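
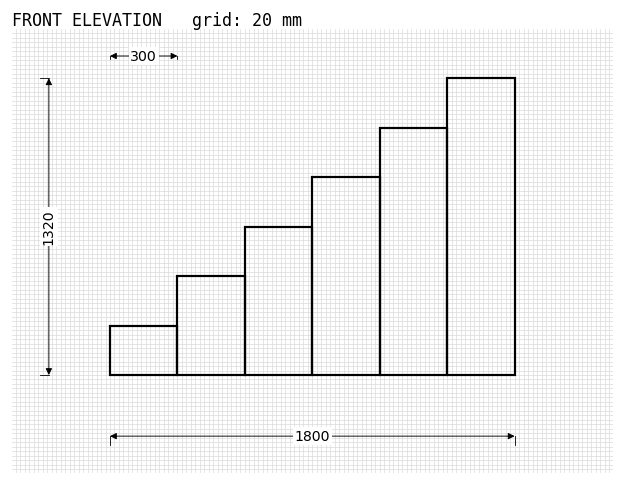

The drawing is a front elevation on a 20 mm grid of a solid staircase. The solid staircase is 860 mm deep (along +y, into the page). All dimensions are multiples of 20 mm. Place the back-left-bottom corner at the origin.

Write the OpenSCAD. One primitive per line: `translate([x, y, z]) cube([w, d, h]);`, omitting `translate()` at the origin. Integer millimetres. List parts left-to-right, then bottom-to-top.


cube([300, 860, 220]);
translate([300, 0, 0]) cube([300, 860, 440]);
translate([600, 0, 0]) cube([300, 860, 660]);
translate([900, 0, 0]) cube([300, 860, 880]);
translate([1200, 0, 0]) cube([300, 860, 1100]);
translate([1500, 0, 0]) cube([300, 860, 1320]);


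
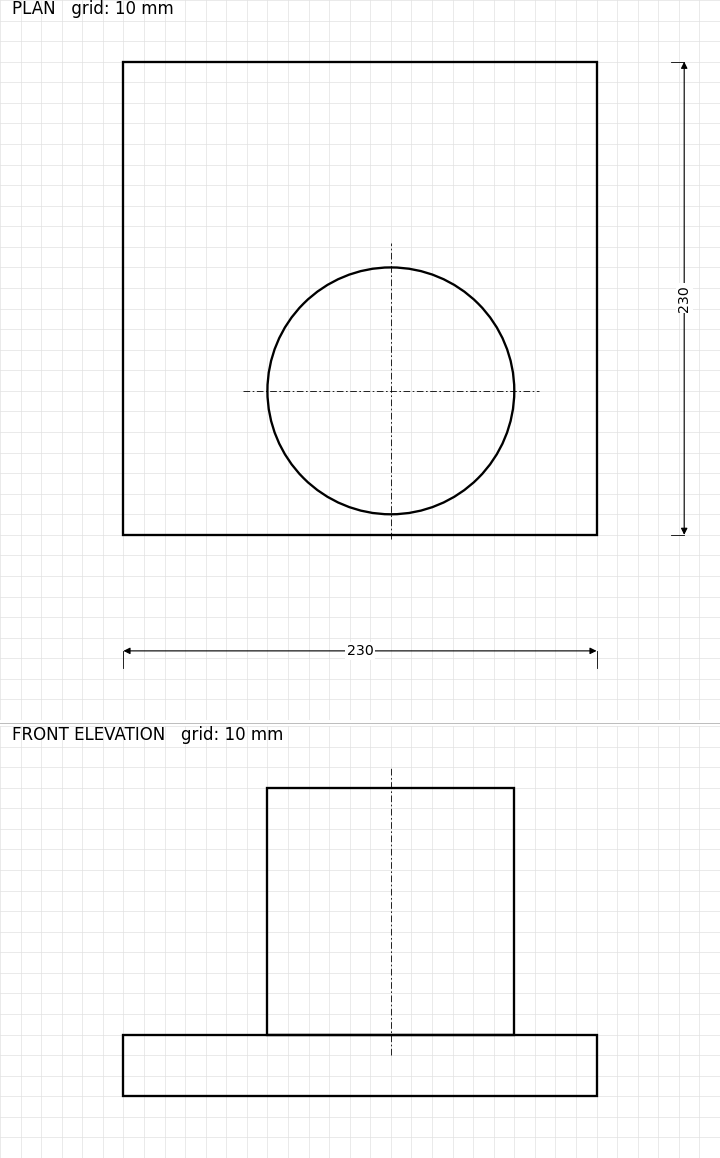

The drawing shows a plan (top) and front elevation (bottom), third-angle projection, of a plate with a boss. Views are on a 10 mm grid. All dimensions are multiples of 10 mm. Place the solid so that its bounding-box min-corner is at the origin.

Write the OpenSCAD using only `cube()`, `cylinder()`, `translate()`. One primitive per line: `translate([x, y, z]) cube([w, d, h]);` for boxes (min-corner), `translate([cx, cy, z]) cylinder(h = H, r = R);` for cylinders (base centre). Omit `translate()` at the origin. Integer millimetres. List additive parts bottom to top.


cube([230, 230, 30]);
translate([130, 70, 30]) cylinder(h = 120, r = 60);


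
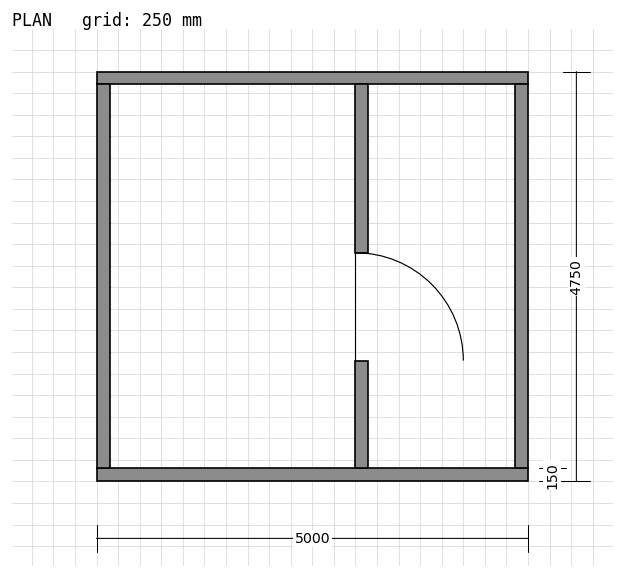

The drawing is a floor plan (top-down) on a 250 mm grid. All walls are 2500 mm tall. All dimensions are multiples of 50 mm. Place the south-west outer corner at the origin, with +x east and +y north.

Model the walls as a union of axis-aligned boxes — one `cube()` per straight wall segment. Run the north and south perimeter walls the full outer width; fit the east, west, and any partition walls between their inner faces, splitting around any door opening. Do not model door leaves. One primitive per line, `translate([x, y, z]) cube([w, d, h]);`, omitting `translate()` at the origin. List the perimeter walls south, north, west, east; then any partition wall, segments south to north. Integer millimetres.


cube([5000, 150, 2500]);
translate([0, 4600, 0]) cube([5000, 150, 2500]);
translate([0, 150, 0]) cube([150, 4450, 2500]);
translate([4850, 150, 0]) cube([150, 4450, 2500]);
translate([3000, 150, 0]) cube([150, 1250, 2500]);
translate([3000, 2650, 0]) cube([150, 1950, 2500]);


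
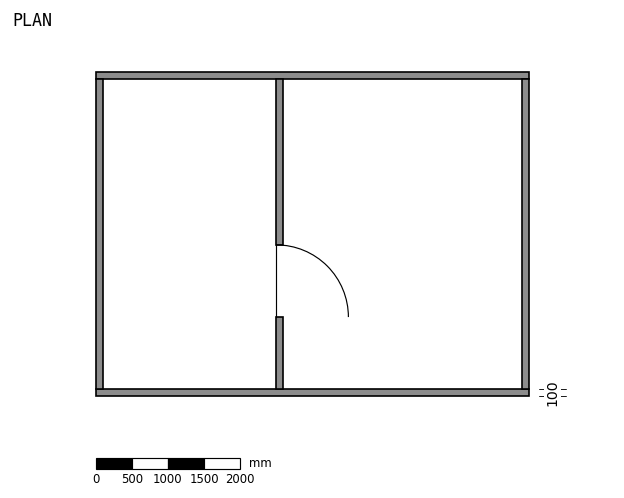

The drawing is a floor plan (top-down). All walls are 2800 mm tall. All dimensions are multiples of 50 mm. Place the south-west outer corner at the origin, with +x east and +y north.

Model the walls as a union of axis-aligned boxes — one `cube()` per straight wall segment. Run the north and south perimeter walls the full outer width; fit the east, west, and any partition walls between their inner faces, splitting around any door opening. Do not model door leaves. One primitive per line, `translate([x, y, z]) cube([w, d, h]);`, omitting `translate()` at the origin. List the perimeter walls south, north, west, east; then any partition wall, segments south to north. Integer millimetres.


cube([6000, 100, 2800]);
translate([0, 4400, 0]) cube([6000, 100, 2800]);
translate([0, 100, 0]) cube([100, 4300, 2800]);
translate([5900, 100, 0]) cube([100, 4300, 2800]);
translate([2500, 100, 0]) cube([100, 1000, 2800]);
translate([2500, 2100, 0]) cube([100, 2300, 2800]);


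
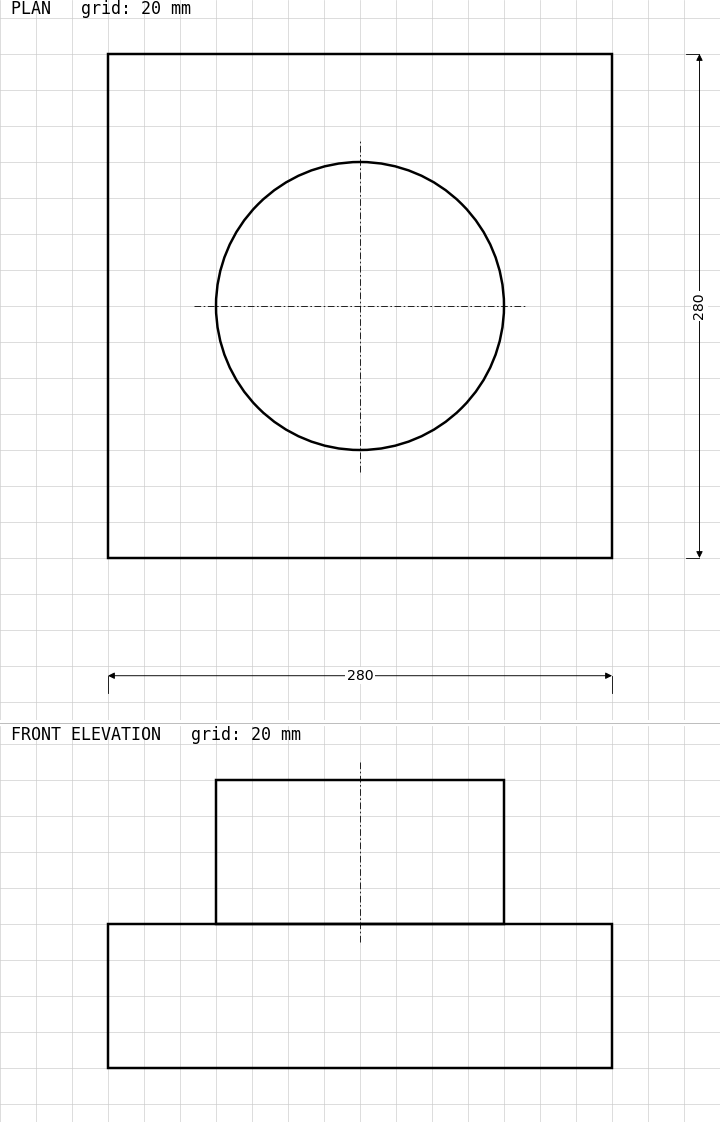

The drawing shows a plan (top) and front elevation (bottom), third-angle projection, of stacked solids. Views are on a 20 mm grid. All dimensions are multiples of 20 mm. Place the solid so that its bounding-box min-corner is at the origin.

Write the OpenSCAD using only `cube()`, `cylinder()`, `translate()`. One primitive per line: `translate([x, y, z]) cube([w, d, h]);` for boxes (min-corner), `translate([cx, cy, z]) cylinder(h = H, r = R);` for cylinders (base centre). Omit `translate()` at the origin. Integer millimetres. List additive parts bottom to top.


cube([280, 280, 80]);
translate([140, 140, 80]) cylinder(h = 80, r = 80);


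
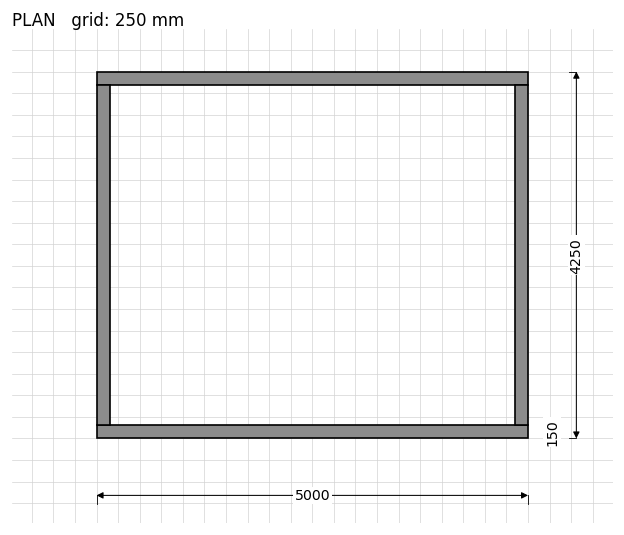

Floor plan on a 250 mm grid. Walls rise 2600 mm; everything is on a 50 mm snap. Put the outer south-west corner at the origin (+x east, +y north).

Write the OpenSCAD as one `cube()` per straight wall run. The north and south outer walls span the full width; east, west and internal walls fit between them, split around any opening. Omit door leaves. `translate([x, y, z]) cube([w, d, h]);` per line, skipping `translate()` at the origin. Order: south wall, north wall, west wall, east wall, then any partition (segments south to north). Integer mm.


cube([5000, 150, 2600]);
translate([0, 4100, 0]) cube([5000, 150, 2600]);
translate([0, 150, 0]) cube([150, 3950, 2600]);
translate([4850, 150, 0]) cube([150, 3950, 2600]);


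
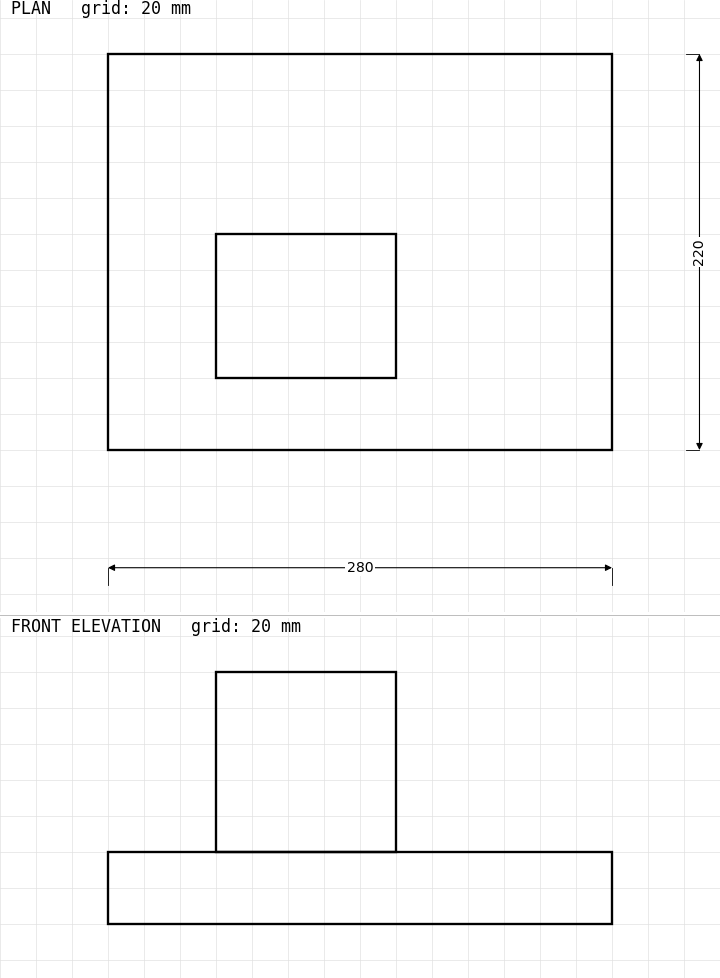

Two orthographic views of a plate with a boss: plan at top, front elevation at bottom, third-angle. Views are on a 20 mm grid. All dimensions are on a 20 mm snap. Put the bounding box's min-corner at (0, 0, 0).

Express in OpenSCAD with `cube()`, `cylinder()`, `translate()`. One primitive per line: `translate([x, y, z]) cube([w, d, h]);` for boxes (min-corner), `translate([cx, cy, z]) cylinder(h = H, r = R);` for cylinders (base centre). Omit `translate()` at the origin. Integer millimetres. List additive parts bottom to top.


cube([280, 220, 40]);
translate([60, 40, 40]) cube([100, 80, 100]);


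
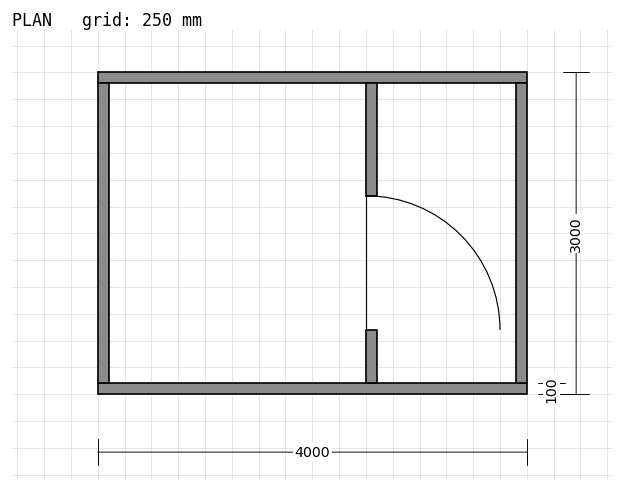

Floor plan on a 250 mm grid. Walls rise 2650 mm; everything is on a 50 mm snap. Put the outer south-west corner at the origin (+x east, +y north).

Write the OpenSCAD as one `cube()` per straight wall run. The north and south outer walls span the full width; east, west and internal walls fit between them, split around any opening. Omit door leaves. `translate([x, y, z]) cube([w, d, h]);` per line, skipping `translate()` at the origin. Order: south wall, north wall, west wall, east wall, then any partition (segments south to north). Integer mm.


cube([4000, 100, 2650]);
translate([0, 2900, 0]) cube([4000, 100, 2650]);
translate([0, 100, 0]) cube([100, 2800, 2650]);
translate([3900, 100, 0]) cube([100, 2800, 2650]);
translate([2500, 100, 0]) cube([100, 500, 2650]);
translate([2500, 1850, 0]) cube([100, 1050, 2650]);


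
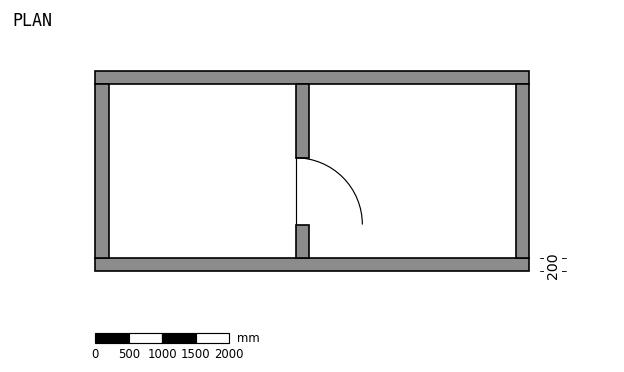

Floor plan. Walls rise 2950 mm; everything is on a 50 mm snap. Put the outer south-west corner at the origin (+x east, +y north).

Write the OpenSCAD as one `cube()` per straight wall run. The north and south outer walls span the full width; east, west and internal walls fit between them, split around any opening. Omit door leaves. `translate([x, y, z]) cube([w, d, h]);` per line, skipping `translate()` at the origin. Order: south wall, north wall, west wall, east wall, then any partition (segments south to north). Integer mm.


cube([6500, 200, 2950]);
translate([0, 2800, 0]) cube([6500, 200, 2950]);
translate([0, 200, 0]) cube([200, 2600, 2950]);
translate([6300, 200, 0]) cube([200, 2600, 2950]);
translate([3000, 200, 0]) cube([200, 500, 2950]);
translate([3000, 1700, 0]) cube([200, 1100, 2950]);


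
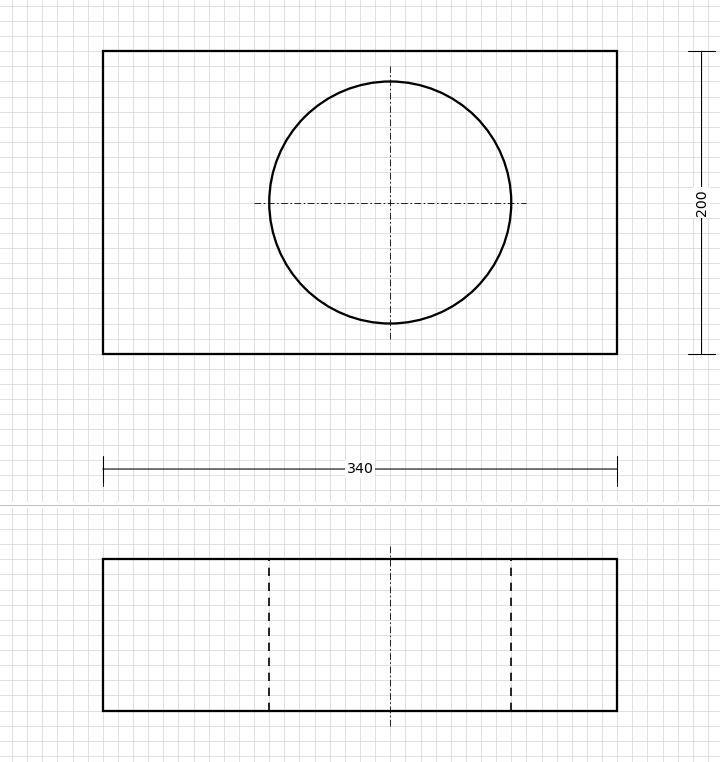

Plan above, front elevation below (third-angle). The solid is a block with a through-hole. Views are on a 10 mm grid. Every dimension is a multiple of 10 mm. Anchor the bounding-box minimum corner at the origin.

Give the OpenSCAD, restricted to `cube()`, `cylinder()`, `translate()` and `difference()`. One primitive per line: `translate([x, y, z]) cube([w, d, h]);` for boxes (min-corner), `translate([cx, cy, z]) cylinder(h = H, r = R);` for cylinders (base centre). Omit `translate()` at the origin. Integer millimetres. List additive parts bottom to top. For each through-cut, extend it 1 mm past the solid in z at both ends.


difference() {
  cube([340, 200, 100]);
  translate([190, 100, -1]) cylinder(h = 102, r = 80);
}


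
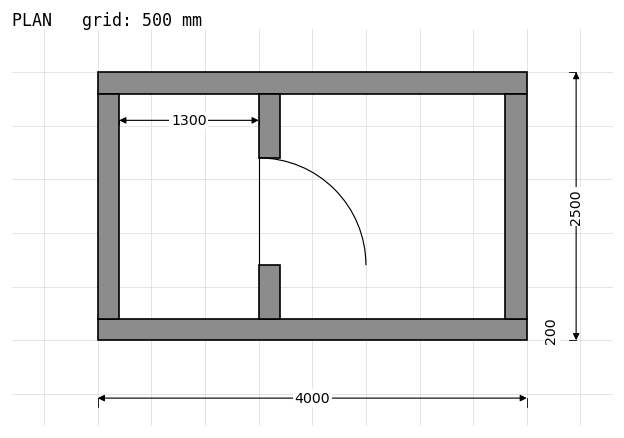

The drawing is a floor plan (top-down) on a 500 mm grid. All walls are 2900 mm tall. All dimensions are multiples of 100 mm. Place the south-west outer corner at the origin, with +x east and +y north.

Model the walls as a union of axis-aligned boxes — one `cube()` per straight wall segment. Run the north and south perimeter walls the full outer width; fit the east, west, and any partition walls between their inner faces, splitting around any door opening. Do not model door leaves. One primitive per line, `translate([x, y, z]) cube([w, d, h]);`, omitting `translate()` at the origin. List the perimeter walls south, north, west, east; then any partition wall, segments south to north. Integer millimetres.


cube([4000, 200, 2900]);
translate([0, 2300, 0]) cube([4000, 200, 2900]);
translate([0, 200, 0]) cube([200, 2100, 2900]);
translate([3800, 200, 0]) cube([200, 2100, 2900]);
translate([1500, 200, 0]) cube([200, 500, 2900]);
translate([1500, 1700, 0]) cube([200, 600, 2900]);


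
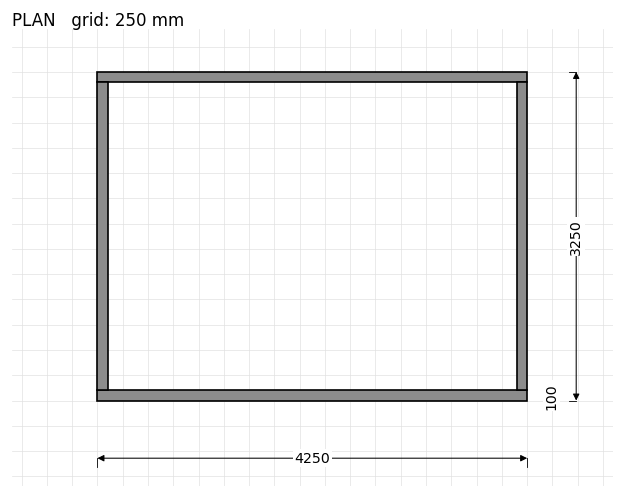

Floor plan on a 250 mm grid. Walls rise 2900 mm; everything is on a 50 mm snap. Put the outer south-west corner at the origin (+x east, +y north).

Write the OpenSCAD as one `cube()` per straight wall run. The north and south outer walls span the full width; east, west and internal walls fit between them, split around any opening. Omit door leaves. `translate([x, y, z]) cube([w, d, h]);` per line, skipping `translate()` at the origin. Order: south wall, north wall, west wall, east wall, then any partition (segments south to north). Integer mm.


cube([4250, 100, 2900]);
translate([0, 3150, 0]) cube([4250, 100, 2900]);
translate([0, 100, 0]) cube([100, 3050, 2900]);
translate([4150, 100, 0]) cube([100, 3050, 2900]);


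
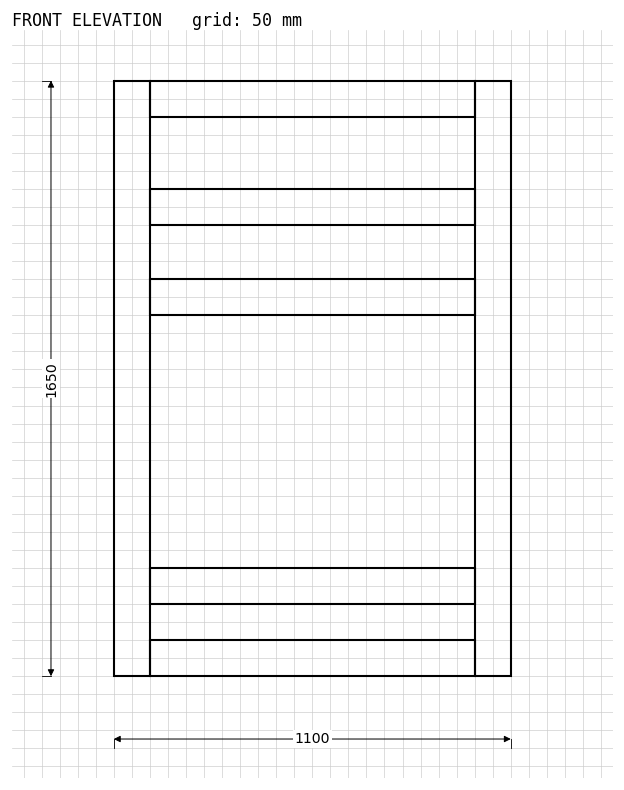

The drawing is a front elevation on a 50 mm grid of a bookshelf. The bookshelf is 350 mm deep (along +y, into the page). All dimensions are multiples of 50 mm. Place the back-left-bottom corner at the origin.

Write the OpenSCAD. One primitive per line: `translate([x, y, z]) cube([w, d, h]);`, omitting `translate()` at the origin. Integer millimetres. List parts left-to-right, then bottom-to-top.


cube([100, 350, 1650]);
translate([100, 0, 0]) cube([900, 350, 100]);
translate([100, 0, 200]) cube([900, 350, 100]);
translate([100, 0, 1000]) cube([900, 350, 100]);
translate([100, 0, 1250]) cube([900, 350, 100]);
translate([100, 0, 1550]) cube([900, 350, 100]);
translate([1000, 0, 0]) cube([100, 350, 1650]);


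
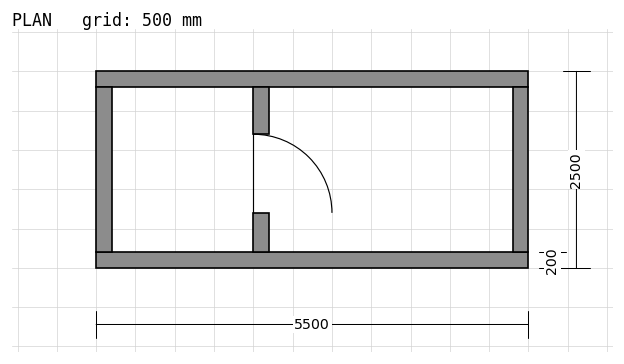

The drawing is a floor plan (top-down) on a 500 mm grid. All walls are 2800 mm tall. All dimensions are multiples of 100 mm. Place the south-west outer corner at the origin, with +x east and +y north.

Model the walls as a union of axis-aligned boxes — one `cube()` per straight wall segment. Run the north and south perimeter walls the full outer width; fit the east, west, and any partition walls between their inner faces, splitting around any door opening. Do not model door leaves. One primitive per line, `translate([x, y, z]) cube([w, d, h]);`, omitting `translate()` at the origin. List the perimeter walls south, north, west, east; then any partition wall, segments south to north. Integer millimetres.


cube([5500, 200, 2800]);
translate([0, 2300, 0]) cube([5500, 200, 2800]);
translate([0, 200, 0]) cube([200, 2100, 2800]);
translate([5300, 200, 0]) cube([200, 2100, 2800]);
translate([2000, 200, 0]) cube([200, 500, 2800]);
translate([2000, 1700, 0]) cube([200, 600, 2800]);


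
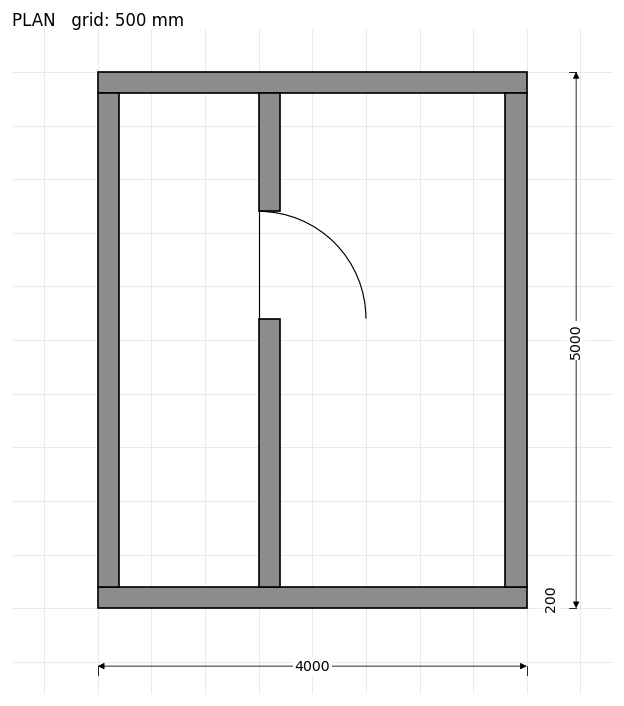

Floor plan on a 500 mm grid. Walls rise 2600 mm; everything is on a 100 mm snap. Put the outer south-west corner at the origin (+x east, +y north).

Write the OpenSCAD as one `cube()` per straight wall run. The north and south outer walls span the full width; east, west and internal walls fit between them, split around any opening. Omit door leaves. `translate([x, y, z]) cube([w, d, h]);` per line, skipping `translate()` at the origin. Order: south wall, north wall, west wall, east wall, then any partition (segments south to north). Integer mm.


cube([4000, 200, 2600]);
translate([0, 4800, 0]) cube([4000, 200, 2600]);
translate([0, 200, 0]) cube([200, 4600, 2600]);
translate([3800, 200, 0]) cube([200, 4600, 2600]);
translate([1500, 200, 0]) cube([200, 2500, 2600]);
translate([1500, 3700, 0]) cube([200, 1100, 2600]);


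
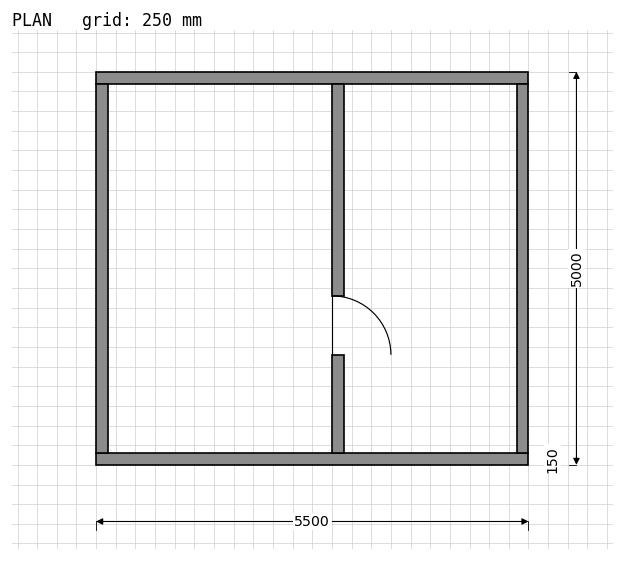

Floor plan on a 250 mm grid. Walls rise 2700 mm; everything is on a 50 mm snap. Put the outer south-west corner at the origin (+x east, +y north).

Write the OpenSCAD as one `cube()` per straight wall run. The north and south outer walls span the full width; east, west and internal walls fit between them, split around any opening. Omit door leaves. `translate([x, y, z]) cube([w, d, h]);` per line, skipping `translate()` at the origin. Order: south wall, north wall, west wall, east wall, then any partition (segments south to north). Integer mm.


cube([5500, 150, 2700]);
translate([0, 4850, 0]) cube([5500, 150, 2700]);
translate([0, 150, 0]) cube([150, 4700, 2700]);
translate([5350, 150, 0]) cube([150, 4700, 2700]);
translate([3000, 150, 0]) cube([150, 1250, 2700]);
translate([3000, 2150, 0]) cube([150, 2700, 2700]);


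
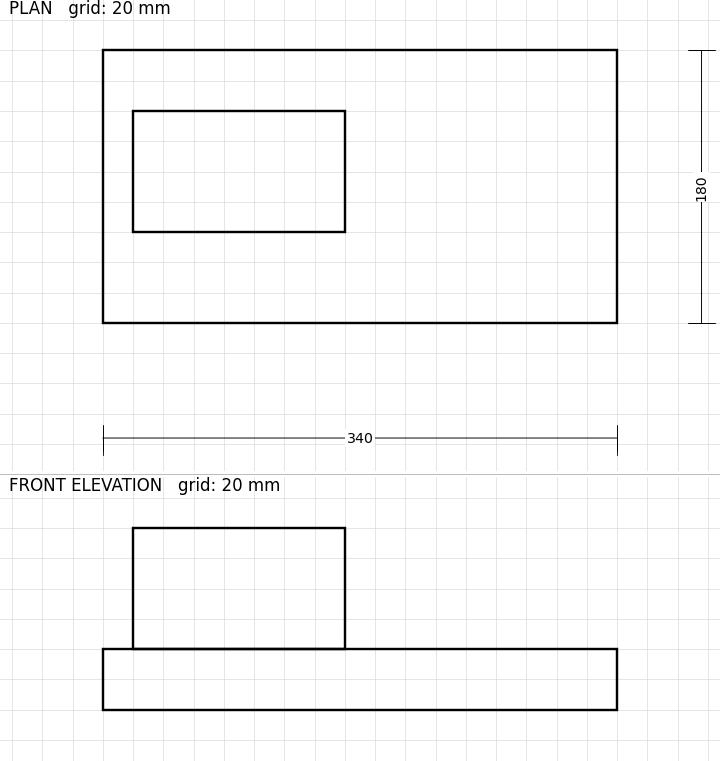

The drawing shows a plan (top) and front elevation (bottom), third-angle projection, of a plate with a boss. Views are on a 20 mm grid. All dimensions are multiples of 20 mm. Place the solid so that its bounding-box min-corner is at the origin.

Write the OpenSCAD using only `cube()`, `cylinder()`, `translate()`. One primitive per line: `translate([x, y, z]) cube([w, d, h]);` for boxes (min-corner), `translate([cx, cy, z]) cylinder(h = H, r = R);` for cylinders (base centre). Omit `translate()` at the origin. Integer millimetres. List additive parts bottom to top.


cube([340, 180, 40]);
translate([20, 60, 40]) cube([140, 80, 80]);


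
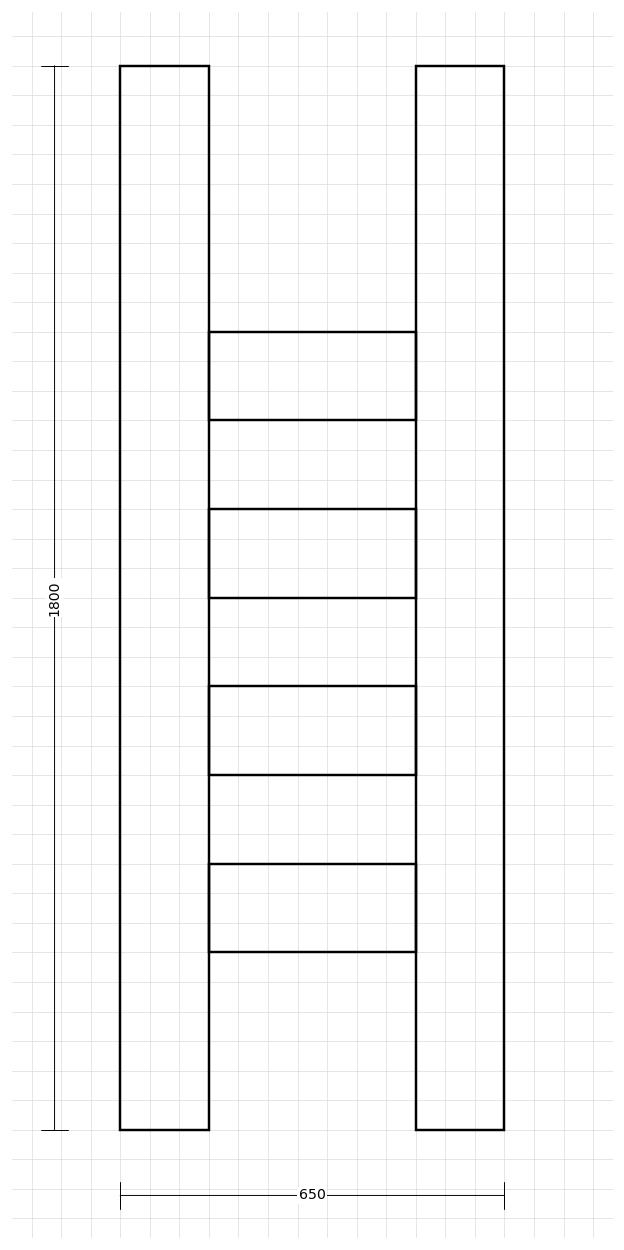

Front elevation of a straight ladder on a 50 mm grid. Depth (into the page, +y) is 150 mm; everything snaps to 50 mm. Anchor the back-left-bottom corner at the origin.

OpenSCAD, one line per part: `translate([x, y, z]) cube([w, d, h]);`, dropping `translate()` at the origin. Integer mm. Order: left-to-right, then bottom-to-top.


cube([150, 150, 1800]);
translate([150, 0, 300]) cube([350, 150, 150]);
translate([150, 0, 600]) cube([350, 150, 150]);
translate([150, 0, 900]) cube([350, 150, 150]);
translate([150, 0, 1200]) cube([350, 150, 150]);
translate([500, 0, 0]) cube([150, 150, 1800]);


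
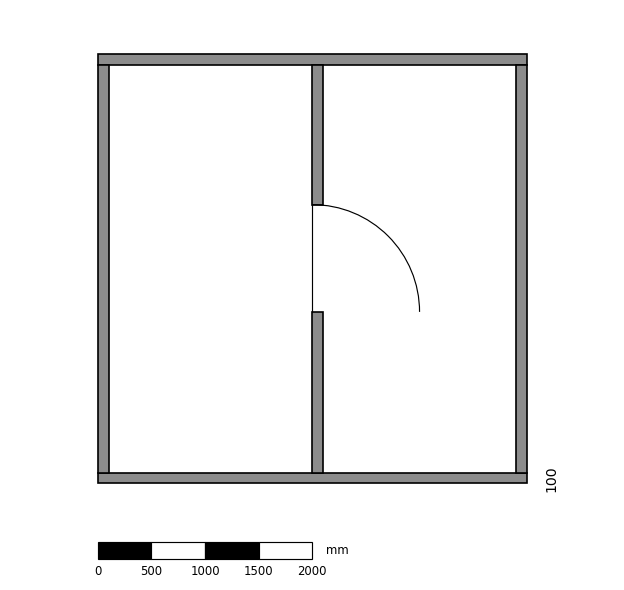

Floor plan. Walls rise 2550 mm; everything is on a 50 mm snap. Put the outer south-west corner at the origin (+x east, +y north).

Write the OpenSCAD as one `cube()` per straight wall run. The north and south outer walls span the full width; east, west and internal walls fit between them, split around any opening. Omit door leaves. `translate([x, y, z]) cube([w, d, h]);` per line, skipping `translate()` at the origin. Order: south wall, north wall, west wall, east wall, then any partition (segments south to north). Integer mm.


cube([4000, 100, 2550]);
translate([0, 3900, 0]) cube([4000, 100, 2550]);
translate([0, 100, 0]) cube([100, 3800, 2550]);
translate([3900, 100, 0]) cube([100, 3800, 2550]);
translate([2000, 100, 0]) cube([100, 1500, 2550]);
translate([2000, 2600, 0]) cube([100, 1300, 2550]);


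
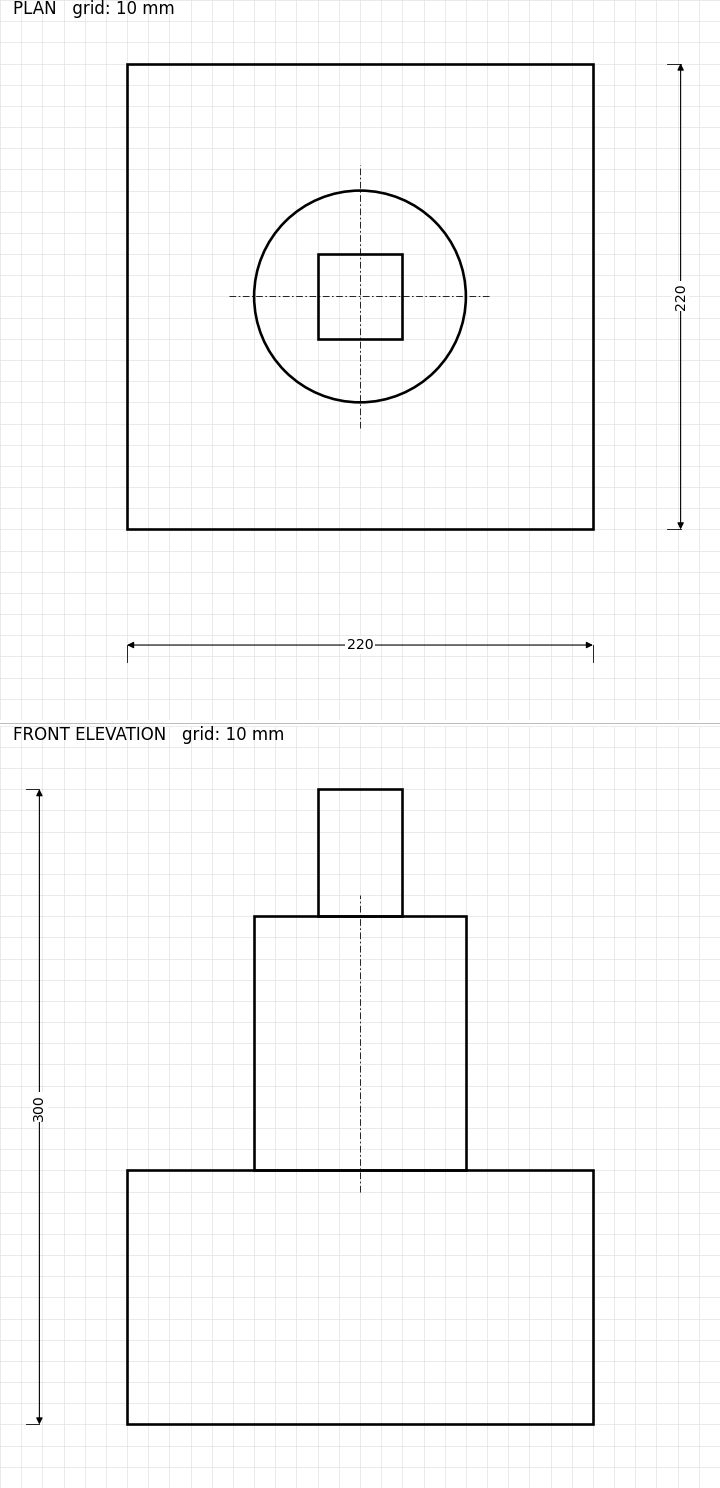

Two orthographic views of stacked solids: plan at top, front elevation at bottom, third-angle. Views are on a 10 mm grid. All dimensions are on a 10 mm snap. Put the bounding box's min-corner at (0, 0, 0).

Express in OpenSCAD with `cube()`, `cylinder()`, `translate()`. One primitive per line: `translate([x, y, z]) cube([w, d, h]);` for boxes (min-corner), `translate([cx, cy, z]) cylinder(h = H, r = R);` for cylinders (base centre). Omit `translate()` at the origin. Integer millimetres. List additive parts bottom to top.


cube([220, 220, 120]);
translate([110, 110, 120]) cylinder(h = 120, r = 50);
translate([90, 90, 240]) cube([40, 40, 60]);


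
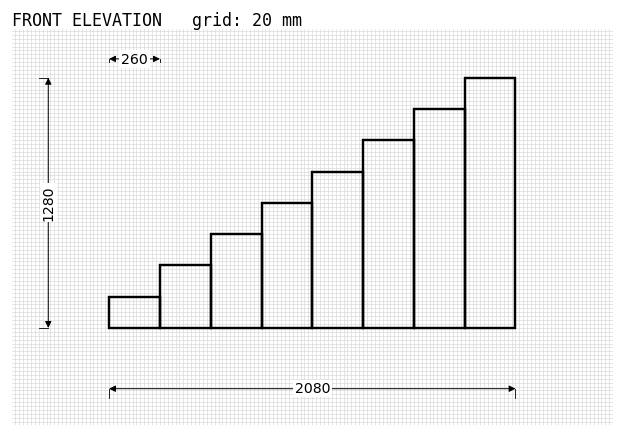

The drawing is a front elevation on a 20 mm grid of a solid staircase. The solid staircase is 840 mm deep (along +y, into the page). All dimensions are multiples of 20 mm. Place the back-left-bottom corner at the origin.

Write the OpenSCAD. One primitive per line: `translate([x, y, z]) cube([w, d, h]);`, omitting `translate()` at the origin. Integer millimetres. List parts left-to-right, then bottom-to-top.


cube([260, 840, 160]);
translate([260, 0, 0]) cube([260, 840, 320]);
translate([520, 0, 0]) cube([260, 840, 480]);
translate([780, 0, 0]) cube([260, 840, 640]);
translate([1040, 0, 0]) cube([260, 840, 800]);
translate([1300, 0, 0]) cube([260, 840, 960]);
translate([1560, 0, 0]) cube([260, 840, 1120]);
translate([1820, 0, 0]) cube([260, 840, 1280]);


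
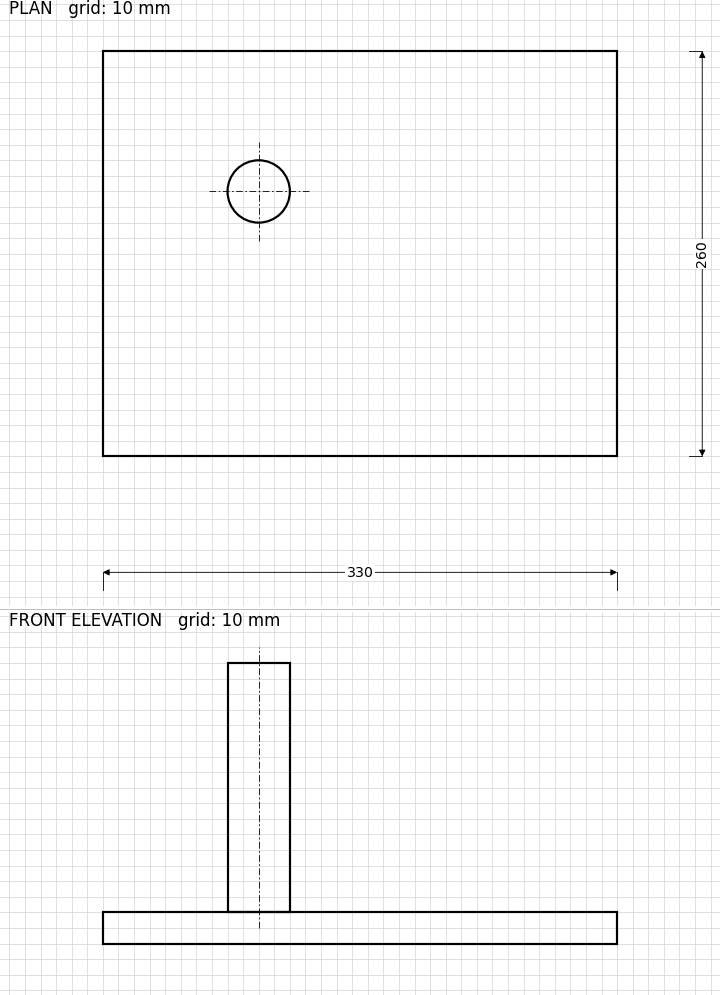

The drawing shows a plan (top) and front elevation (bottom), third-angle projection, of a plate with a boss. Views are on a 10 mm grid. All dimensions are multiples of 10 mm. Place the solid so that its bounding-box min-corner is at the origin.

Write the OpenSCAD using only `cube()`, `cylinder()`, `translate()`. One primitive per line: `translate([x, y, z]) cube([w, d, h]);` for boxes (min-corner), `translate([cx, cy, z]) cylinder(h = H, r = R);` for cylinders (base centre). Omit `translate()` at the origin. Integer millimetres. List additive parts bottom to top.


cube([330, 260, 20]);
translate([100, 170, 20]) cylinder(h = 160, r = 20);


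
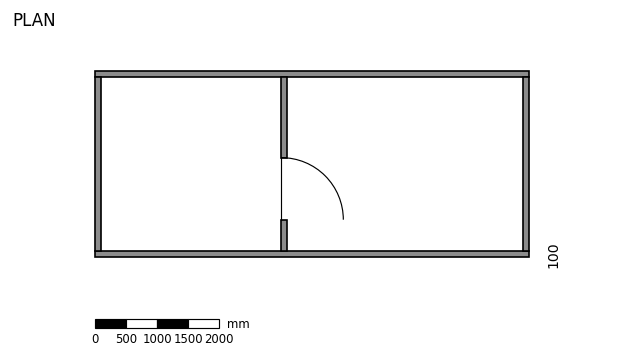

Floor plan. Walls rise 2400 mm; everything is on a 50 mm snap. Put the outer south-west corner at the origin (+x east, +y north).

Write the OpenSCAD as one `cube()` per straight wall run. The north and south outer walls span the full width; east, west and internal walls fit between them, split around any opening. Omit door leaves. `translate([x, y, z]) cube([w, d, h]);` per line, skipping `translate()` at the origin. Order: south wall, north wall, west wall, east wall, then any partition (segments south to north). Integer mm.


cube([7000, 100, 2400]);
translate([0, 2900, 0]) cube([7000, 100, 2400]);
translate([0, 100, 0]) cube([100, 2800, 2400]);
translate([6900, 100, 0]) cube([100, 2800, 2400]);
translate([3000, 100, 0]) cube([100, 500, 2400]);
translate([3000, 1600, 0]) cube([100, 1300, 2400]);


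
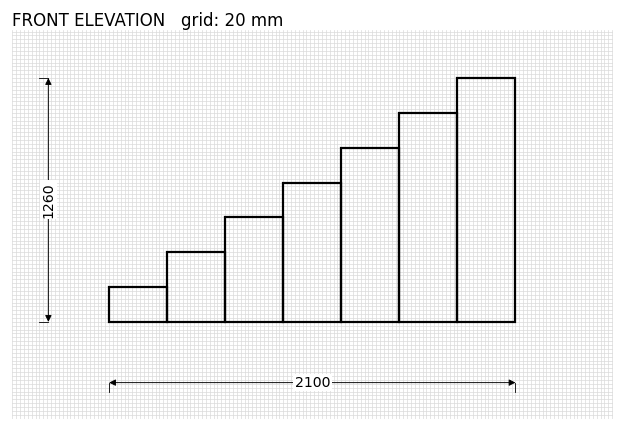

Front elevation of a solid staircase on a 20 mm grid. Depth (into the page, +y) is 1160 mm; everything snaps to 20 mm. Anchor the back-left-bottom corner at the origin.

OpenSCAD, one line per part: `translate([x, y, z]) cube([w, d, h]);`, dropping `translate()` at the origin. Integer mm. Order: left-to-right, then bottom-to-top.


cube([300, 1160, 180]);
translate([300, 0, 0]) cube([300, 1160, 360]);
translate([600, 0, 0]) cube([300, 1160, 540]);
translate([900, 0, 0]) cube([300, 1160, 720]);
translate([1200, 0, 0]) cube([300, 1160, 900]);
translate([1500, 0, 0]) cube([300, 1160, 1080]);
translate([1800, 0, 0]) cube([300, 1160, 1260]);


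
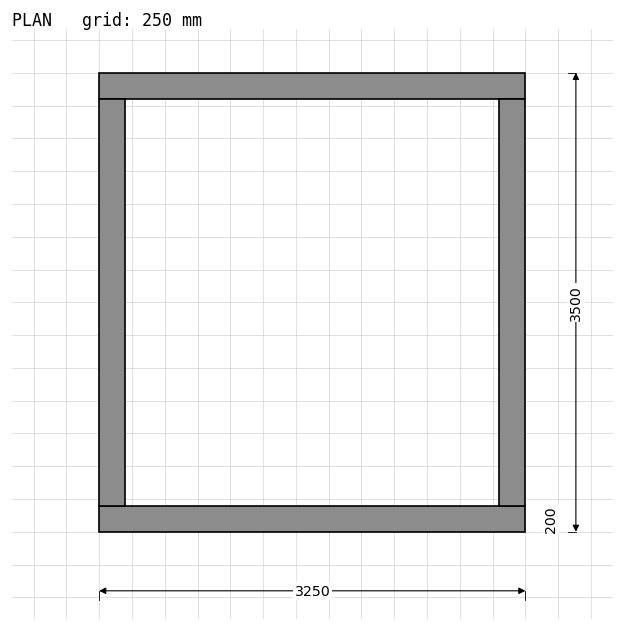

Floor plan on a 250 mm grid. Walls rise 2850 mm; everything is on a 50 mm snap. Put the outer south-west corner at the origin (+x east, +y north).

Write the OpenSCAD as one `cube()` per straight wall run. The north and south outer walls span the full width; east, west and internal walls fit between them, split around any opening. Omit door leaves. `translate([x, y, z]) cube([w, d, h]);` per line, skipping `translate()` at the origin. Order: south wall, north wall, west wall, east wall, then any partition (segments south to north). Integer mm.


cube([3250, 200, 2850]);
translate([0, 3300, 0]) cube([3250, 200, 2850]);
translate([0, 200, 0]) cube([200, 3100, 2850]);
translate([3050, 200, 0]) cube([200, 3100, 2850]);


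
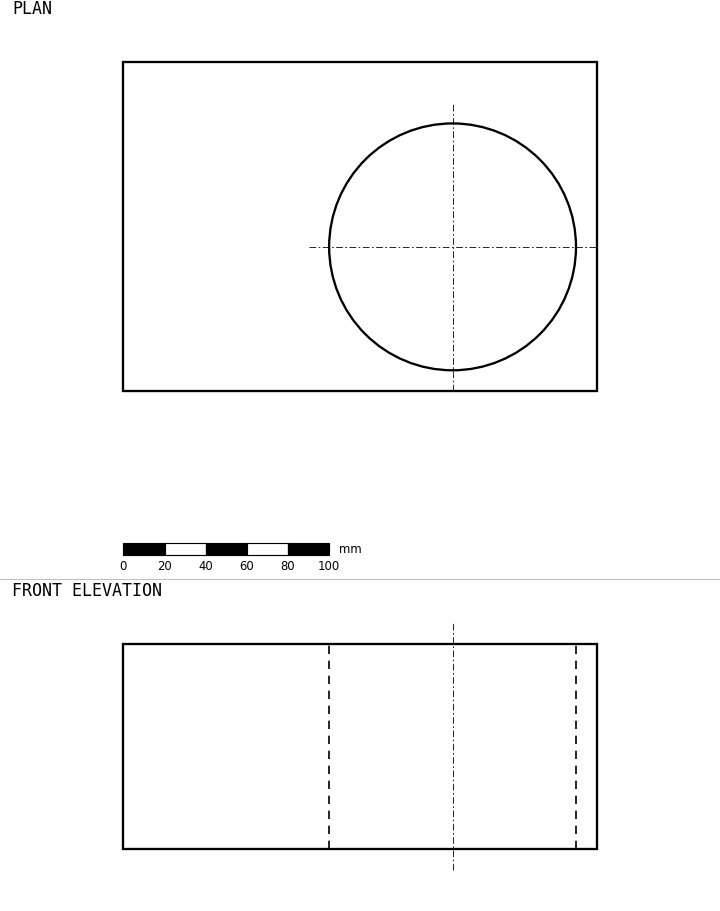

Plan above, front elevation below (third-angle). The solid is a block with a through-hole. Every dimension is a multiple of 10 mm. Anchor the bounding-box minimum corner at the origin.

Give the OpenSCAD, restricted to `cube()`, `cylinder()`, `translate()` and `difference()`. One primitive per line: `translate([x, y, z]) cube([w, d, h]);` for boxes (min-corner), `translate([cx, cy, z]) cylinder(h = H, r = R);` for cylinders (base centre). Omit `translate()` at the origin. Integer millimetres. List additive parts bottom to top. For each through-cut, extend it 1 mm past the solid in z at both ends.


difference() {
  cube([230, 160, 100]);
  translate([160, 70, -1]) cylinder(h = 102, r = 60);
}


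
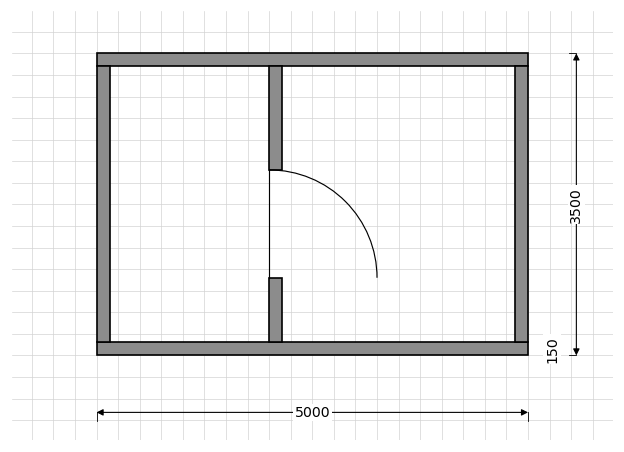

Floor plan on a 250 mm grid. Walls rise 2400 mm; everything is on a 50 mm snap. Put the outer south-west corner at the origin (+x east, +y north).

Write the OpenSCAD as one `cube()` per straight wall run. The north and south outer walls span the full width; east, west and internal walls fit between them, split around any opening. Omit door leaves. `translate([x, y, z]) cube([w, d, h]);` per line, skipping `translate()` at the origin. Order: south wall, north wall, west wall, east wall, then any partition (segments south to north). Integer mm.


cube([5000, 150, 2400]);
translate([0, 3350, 0]) cube([5000, 150, 2400]);
translate([0, 150, 0]) cube([150, 3200, 2400]);
translate([4850, 150, 0]) cube([150, 3200, 2400]);
translate([2000, 150, 0]) cube([150, 750, 2400]);
translate([2000, 2150, 0]) cube([150, 1200, 2400]);


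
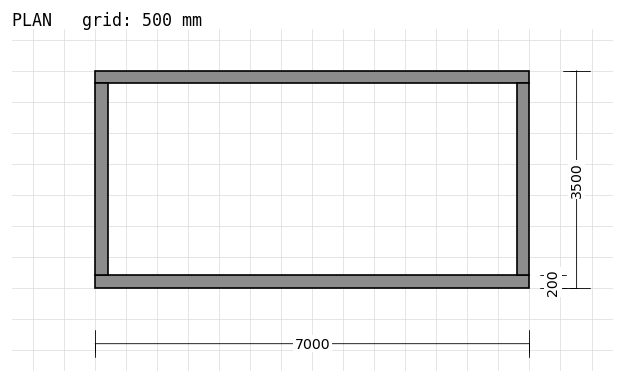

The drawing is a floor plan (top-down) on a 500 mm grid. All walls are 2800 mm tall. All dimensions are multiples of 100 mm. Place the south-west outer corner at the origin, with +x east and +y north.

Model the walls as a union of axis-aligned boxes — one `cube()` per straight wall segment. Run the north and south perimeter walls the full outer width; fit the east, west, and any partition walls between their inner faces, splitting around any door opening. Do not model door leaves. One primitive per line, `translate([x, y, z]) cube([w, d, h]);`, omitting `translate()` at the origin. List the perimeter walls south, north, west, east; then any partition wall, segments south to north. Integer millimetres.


cube([7000, 200, 2800]);
translate([0, 3300, 0]) cube([7000, 200, 2800]);
translate([0, 200, 0]) cube([200, 3100, 2800]);
translate([6800, 200, 0]) cube([200, 3100, 2800]);


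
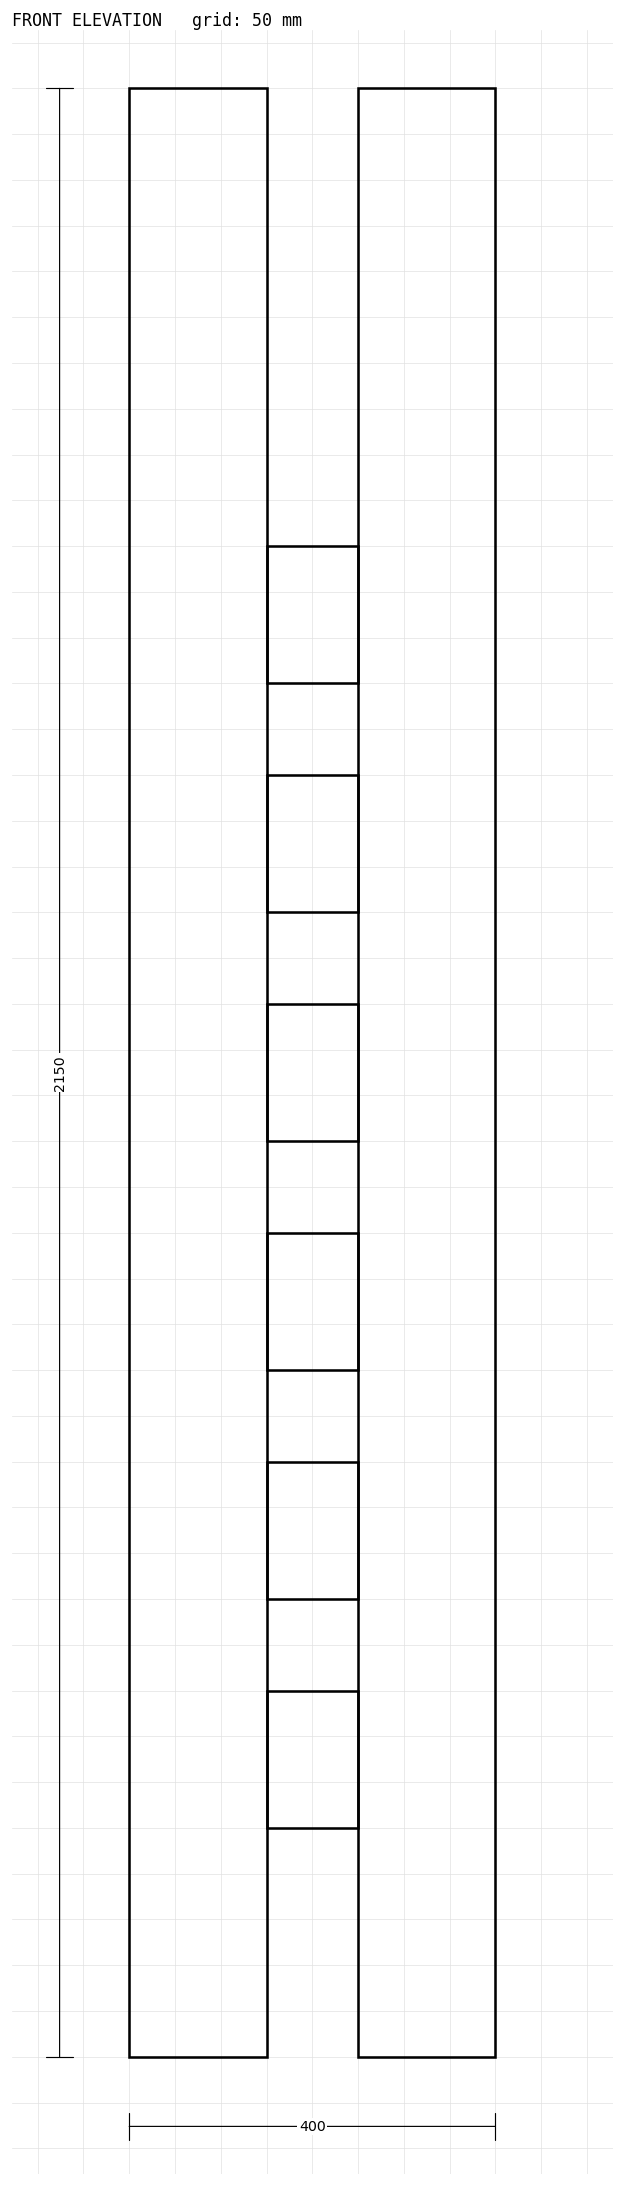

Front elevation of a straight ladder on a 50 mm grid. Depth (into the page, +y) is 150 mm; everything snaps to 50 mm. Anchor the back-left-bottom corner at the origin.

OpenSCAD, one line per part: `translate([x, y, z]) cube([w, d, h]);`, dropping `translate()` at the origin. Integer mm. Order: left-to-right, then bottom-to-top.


cube([150, 150, 2150]);
translate([150, 0, 250]) cube([100, 150, 150]);
translate([150, 0, 500]) cube([100, 150, 150]);
translate([150, 0, 750]) cube([100, 150, 150]);
translate([150, 0, 1000]) cube([100, 150, 150]);
translate([150, 0, 1250]) cube([100, 150, 150]);
translate([150, 0, 1500]) cube([100, 150, 150]);
translate([250, 0, 0]) cube([150, 150, 2150]);


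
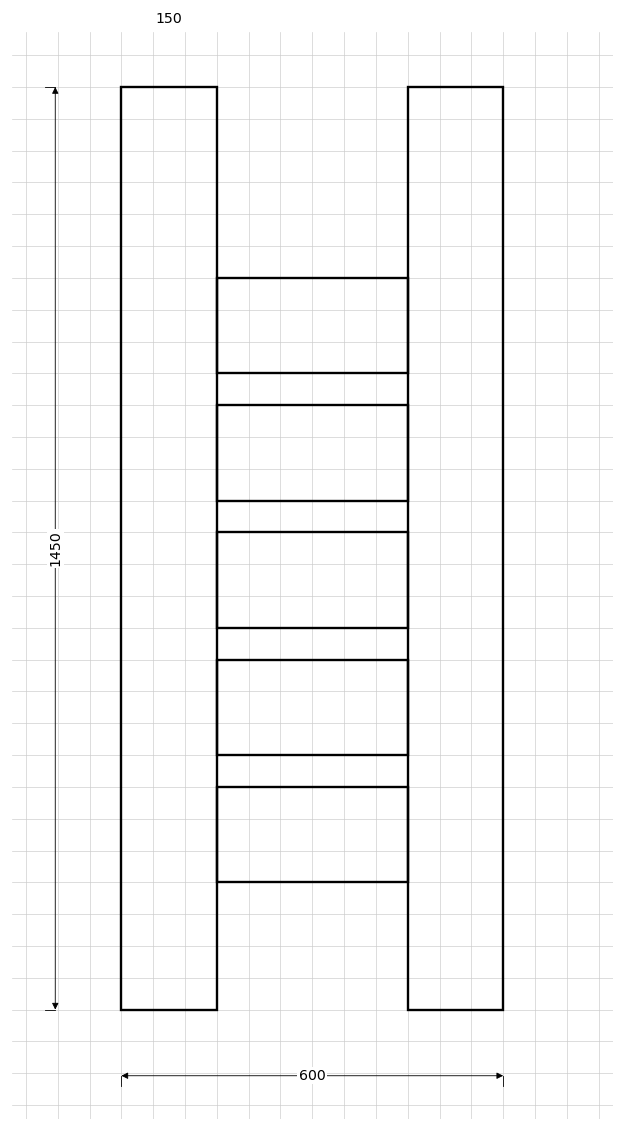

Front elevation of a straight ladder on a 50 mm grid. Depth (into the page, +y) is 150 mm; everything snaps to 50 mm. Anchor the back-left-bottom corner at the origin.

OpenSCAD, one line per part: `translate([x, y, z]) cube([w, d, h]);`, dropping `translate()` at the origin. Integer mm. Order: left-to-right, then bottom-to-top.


cube([150, 150, 1450]);
translate([150, 0, 200]) cube([300, 150, 150]);
translate([150, 0, 400]) cube([300, 150, 150]);
translate([150, 0, 600]) cube([300, 150, 150]);
translate([150, 0, 800]) cube([300, 150, 150]);
translate([150, 0, 1000]) cube([300, 150, 150]);
translate([450, 0, 0]) cube([150, 150, 1450]);


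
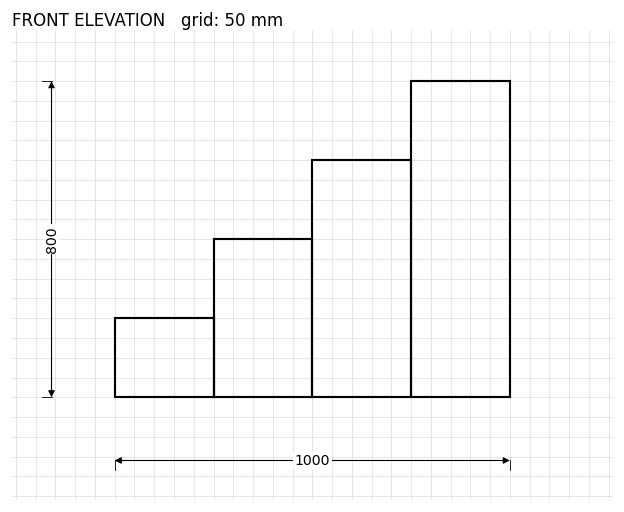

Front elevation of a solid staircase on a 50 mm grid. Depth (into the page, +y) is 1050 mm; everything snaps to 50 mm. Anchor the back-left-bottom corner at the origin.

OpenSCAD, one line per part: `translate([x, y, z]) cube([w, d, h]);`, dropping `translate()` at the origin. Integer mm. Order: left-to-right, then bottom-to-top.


cube([250, 1050, 200]);
translate([250, 0, 0]) cube([250, 1050, 400]);
translate([500, 0, 0]) cube([250, 1050, 600]);
translate([750, 0, 0]) cube([250, 1050, 800]);


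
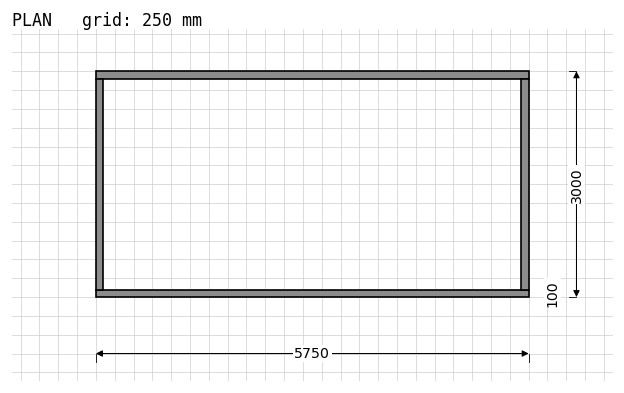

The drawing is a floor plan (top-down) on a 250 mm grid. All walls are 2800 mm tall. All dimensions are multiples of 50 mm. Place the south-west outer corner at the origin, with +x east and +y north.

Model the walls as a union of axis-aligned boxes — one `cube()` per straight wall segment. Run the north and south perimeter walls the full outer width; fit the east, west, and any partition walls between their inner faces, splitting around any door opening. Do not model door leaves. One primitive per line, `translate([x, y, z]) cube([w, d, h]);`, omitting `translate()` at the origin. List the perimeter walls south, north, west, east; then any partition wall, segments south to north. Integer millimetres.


cube([5750, 100, 2800]);
translate([0, 2900, 0]) cube([5750, 100, 2800]);
translate([0, 100, 0]) cube([100, 2800, 2800]);
translate([5650, 100, 0]) cube([100, 2800, 2800]);


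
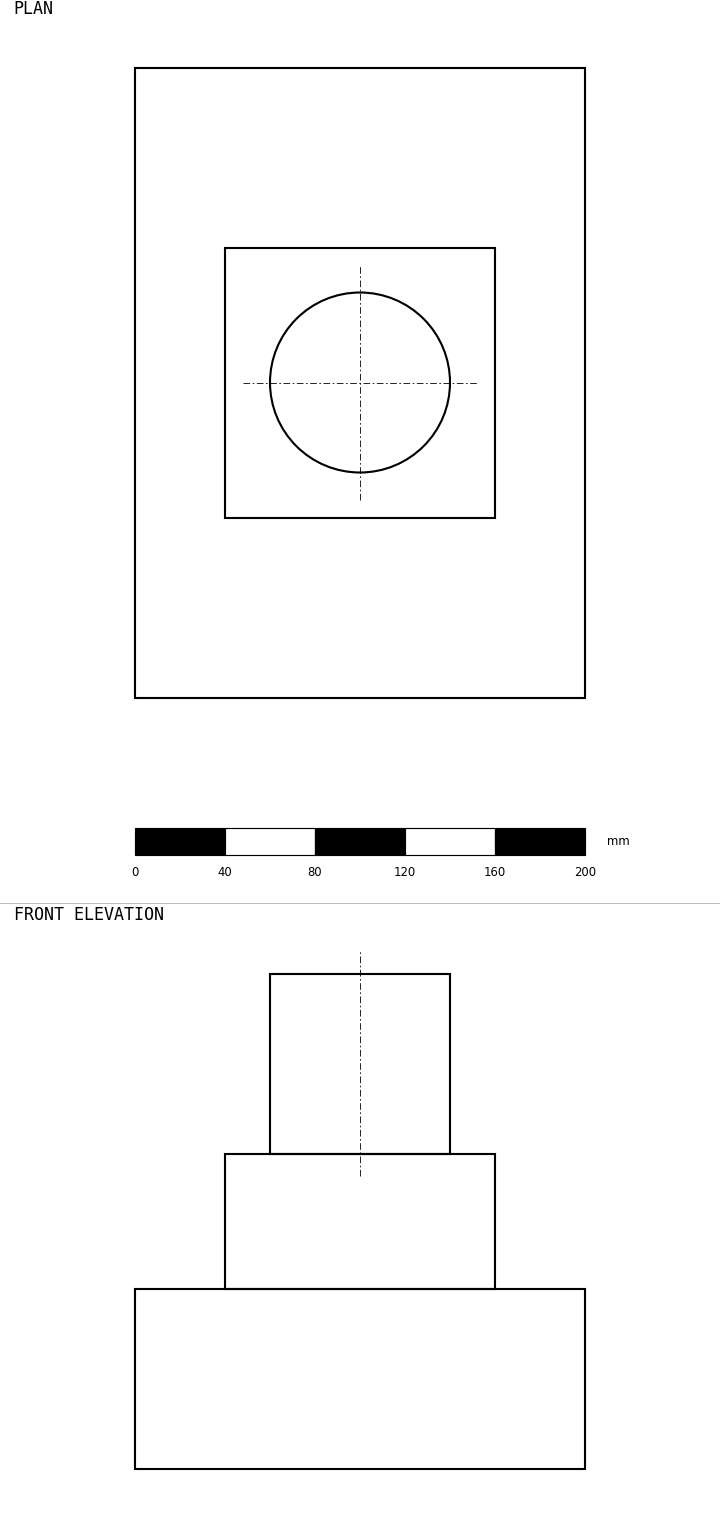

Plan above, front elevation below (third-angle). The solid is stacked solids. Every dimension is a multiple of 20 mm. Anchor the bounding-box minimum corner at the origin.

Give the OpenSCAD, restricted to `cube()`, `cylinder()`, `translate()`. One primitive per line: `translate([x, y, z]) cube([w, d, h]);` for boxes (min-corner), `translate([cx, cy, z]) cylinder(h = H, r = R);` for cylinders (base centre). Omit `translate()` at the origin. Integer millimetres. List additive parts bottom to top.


cube([200, 280, 80]);
translate([40, 80, 80]) cube([120, 120, 60]);
translate([100, 140, 140]) cylinder(h = 80, r = 40);


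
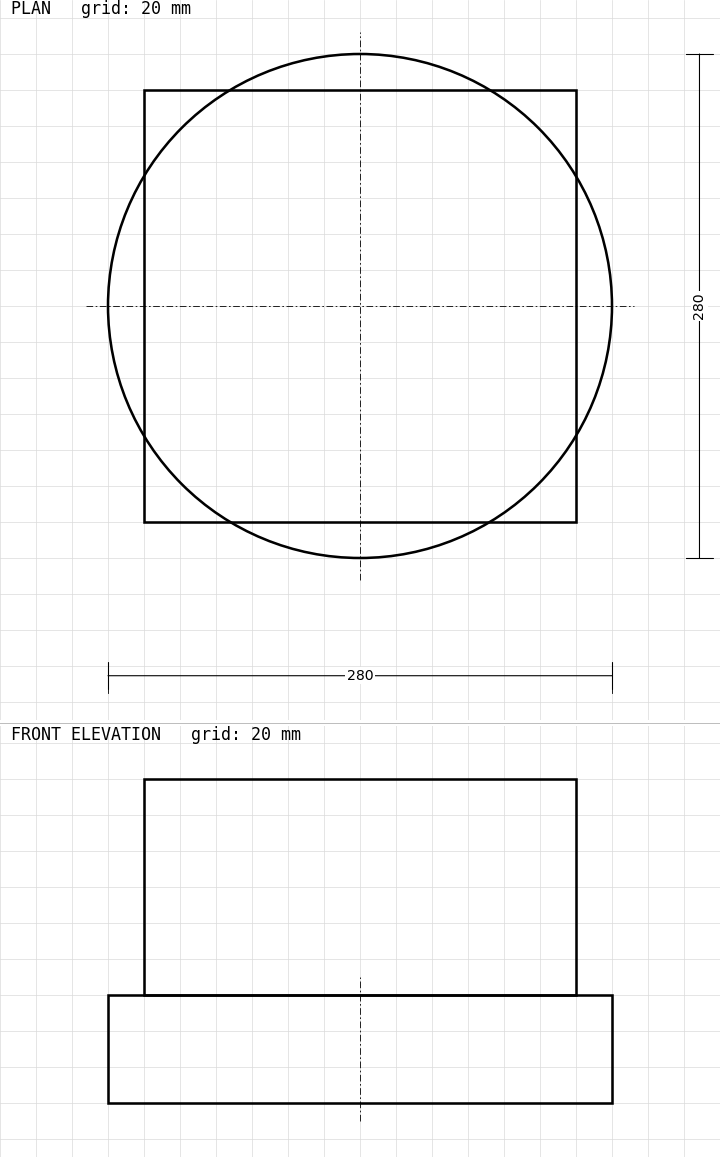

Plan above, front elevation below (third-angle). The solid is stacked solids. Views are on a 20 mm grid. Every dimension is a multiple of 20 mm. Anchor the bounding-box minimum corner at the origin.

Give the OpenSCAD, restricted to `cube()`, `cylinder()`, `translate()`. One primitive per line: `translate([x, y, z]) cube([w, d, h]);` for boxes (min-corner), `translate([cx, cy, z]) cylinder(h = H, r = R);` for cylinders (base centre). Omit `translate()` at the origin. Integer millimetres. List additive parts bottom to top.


translate([140, 140, 0]) cylinder(h = 60, r = 140);
translate([20, 20, 60]) cube([240, 240, 120]);


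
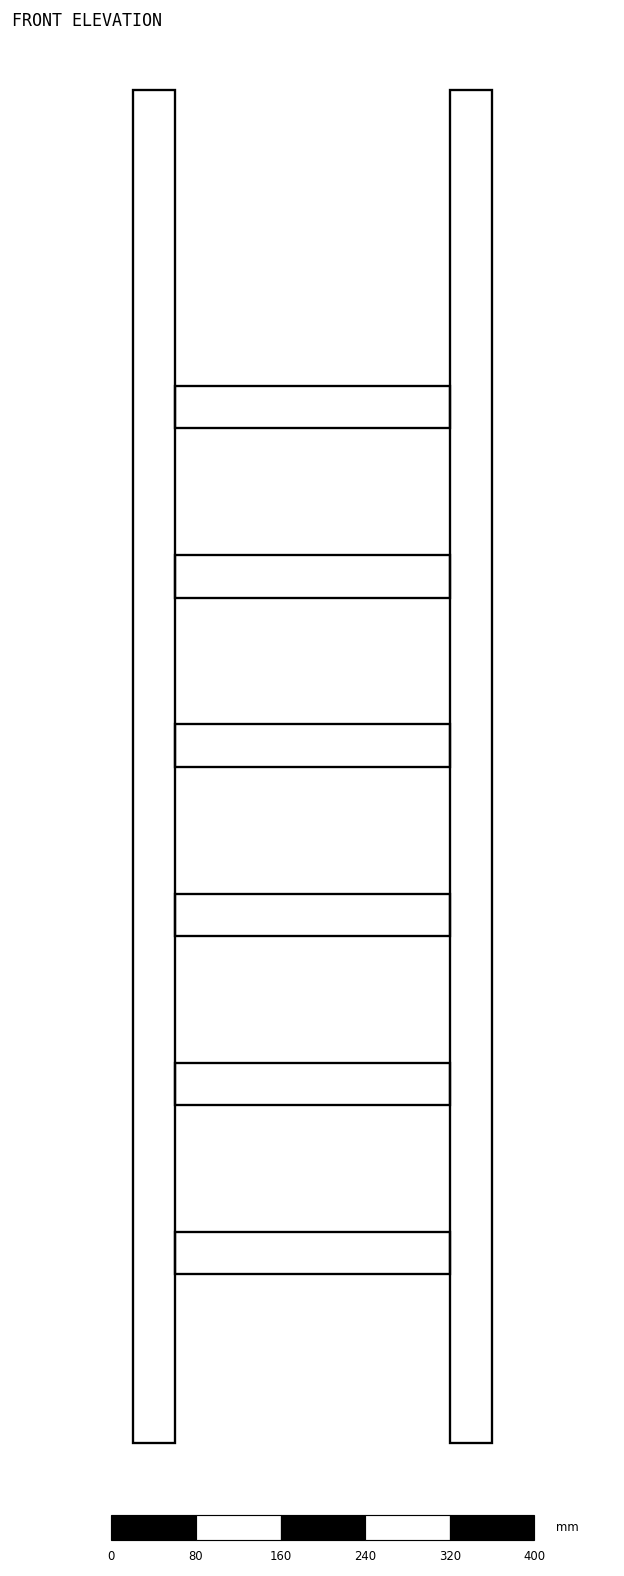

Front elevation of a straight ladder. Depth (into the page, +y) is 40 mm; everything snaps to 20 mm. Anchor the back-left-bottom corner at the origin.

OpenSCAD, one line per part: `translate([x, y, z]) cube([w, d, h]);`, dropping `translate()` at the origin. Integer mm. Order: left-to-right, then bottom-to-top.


cube([40, 40, 1280]);
translate([40, 0, 160]) cube([260, 40, 40]);
translate([40, 0, 320]) cube([260, 40, 40]);
translate([40, 0, 480]) cube([260, 40, 40]);
translate([40, 0, 640]) cube([260, 40, 40]);
translate([40, 0, 800]) cube([260, 40, 40]);
translate([40, 0, 960]) cube([260, 40, 40]);
translate([300, 0, 0]) cube([40, 40, 1280]);


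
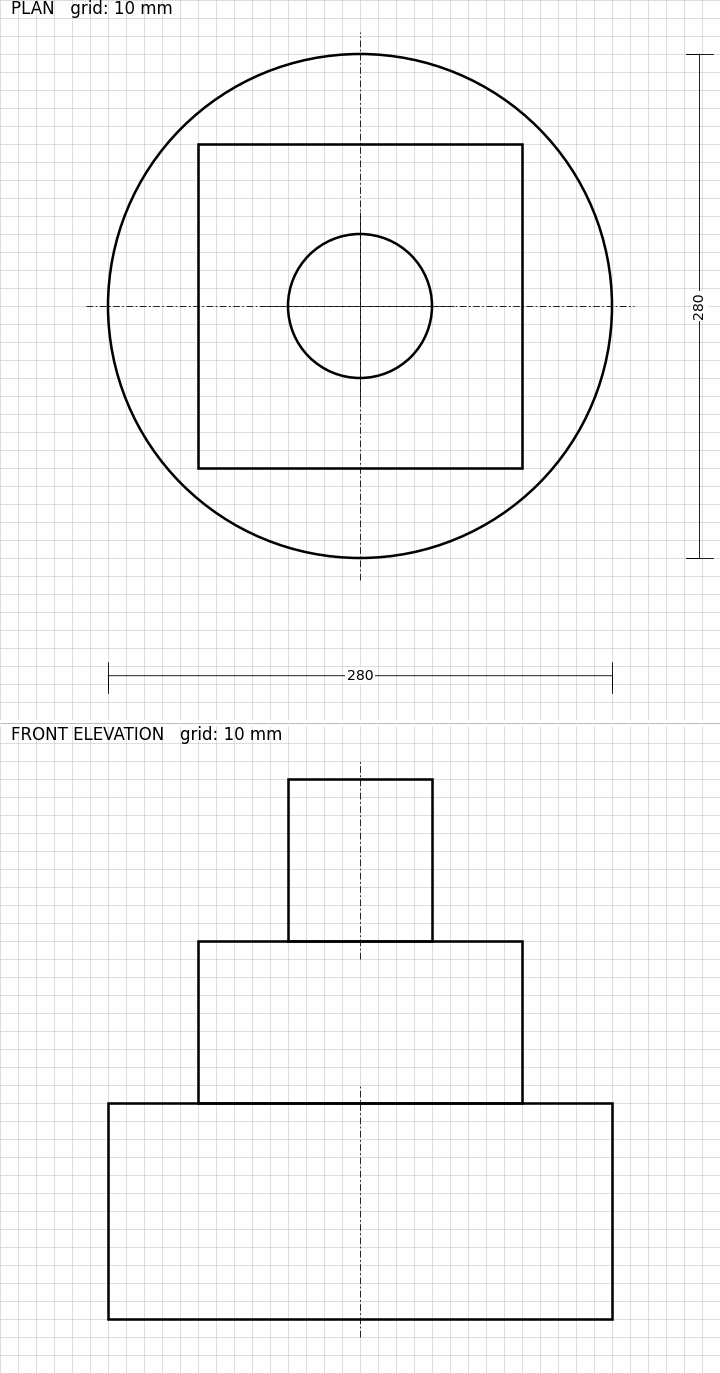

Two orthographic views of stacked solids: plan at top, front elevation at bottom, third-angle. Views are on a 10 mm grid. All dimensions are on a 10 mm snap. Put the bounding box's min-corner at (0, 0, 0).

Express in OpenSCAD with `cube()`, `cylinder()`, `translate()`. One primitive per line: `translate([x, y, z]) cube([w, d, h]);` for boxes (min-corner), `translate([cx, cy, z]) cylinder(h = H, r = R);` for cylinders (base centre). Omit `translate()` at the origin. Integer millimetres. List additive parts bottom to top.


translate([140, 140, 0]) cylinder(h = 120, r = 140);
translate([50, 50, 120]) cube([180, 180, 90]);
translate([140, 140, 210]) cylinder(h = 90, r = 40);


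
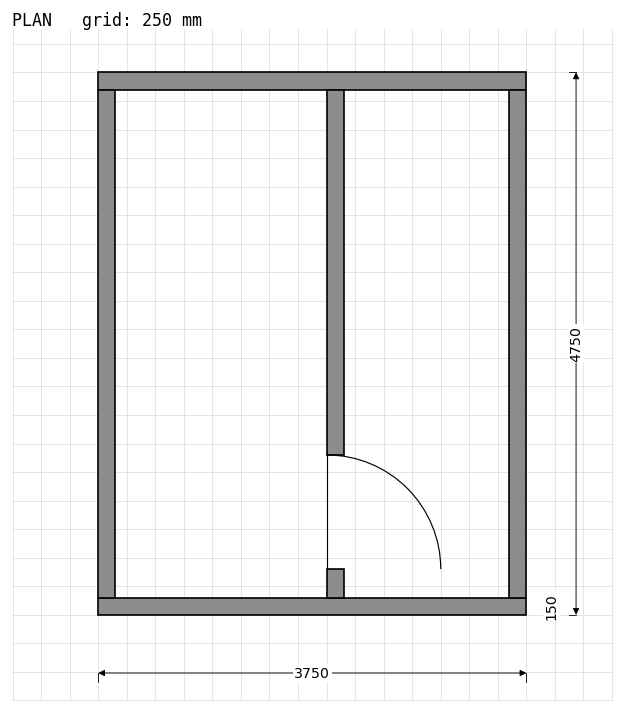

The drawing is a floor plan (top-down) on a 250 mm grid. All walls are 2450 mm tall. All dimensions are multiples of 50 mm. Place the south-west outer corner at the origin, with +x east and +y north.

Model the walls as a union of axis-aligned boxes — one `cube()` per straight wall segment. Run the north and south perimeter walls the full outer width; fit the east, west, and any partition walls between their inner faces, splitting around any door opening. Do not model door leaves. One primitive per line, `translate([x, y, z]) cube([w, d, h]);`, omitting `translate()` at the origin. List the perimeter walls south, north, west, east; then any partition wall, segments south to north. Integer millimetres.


cube([3750, 150, 2450]);
translate([0, 4600, 0]) cube([3750, 150, 2450]);
translate([0, 150, 0]) cube([150, 4450, 2450]);
translate([3600, 150, 0]) cube([150, 4450, 2450]);
translate([2000, 150, 0]) cube([150, 250, 2450]);
translate([2000, 1400, 0]) cube([150, 3200, 2450]);


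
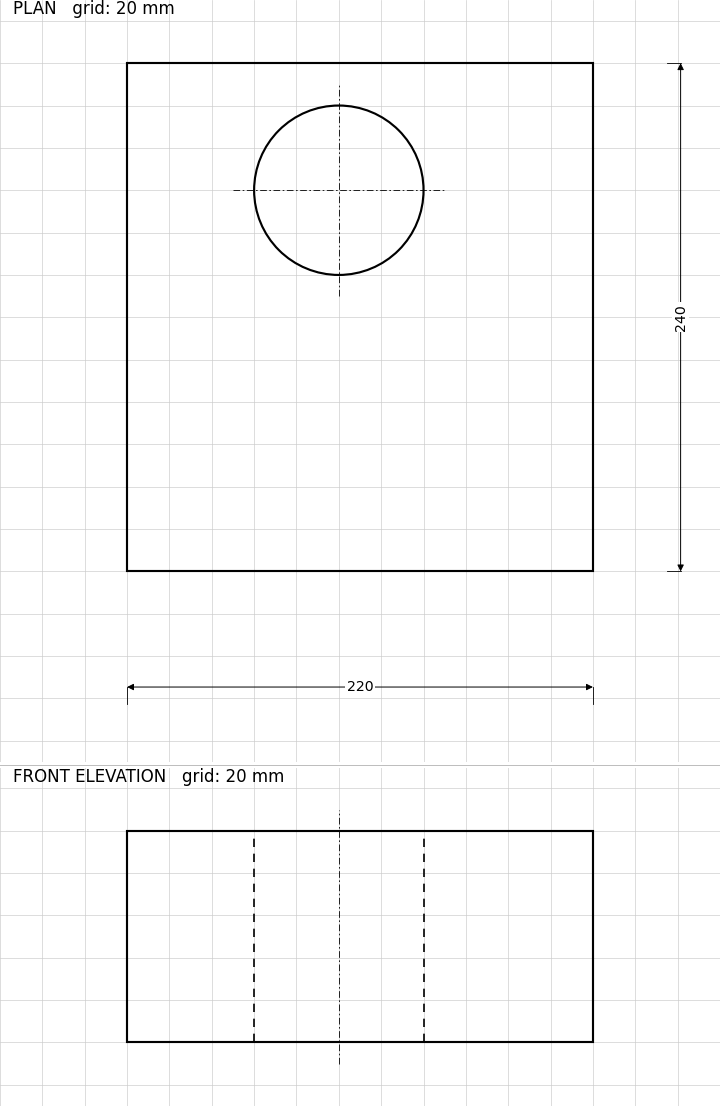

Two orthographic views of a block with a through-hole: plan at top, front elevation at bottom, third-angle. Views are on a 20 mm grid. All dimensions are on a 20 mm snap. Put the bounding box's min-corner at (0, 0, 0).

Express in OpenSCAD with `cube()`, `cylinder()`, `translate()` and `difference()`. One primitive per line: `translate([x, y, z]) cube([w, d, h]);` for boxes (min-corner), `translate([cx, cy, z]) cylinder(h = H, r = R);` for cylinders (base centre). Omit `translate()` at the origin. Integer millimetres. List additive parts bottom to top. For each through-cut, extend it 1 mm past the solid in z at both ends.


difference() {
  cube([220, 240, 100]);
  translate([100, 180, -1]) cylinder(h = 102, r = 40);
}


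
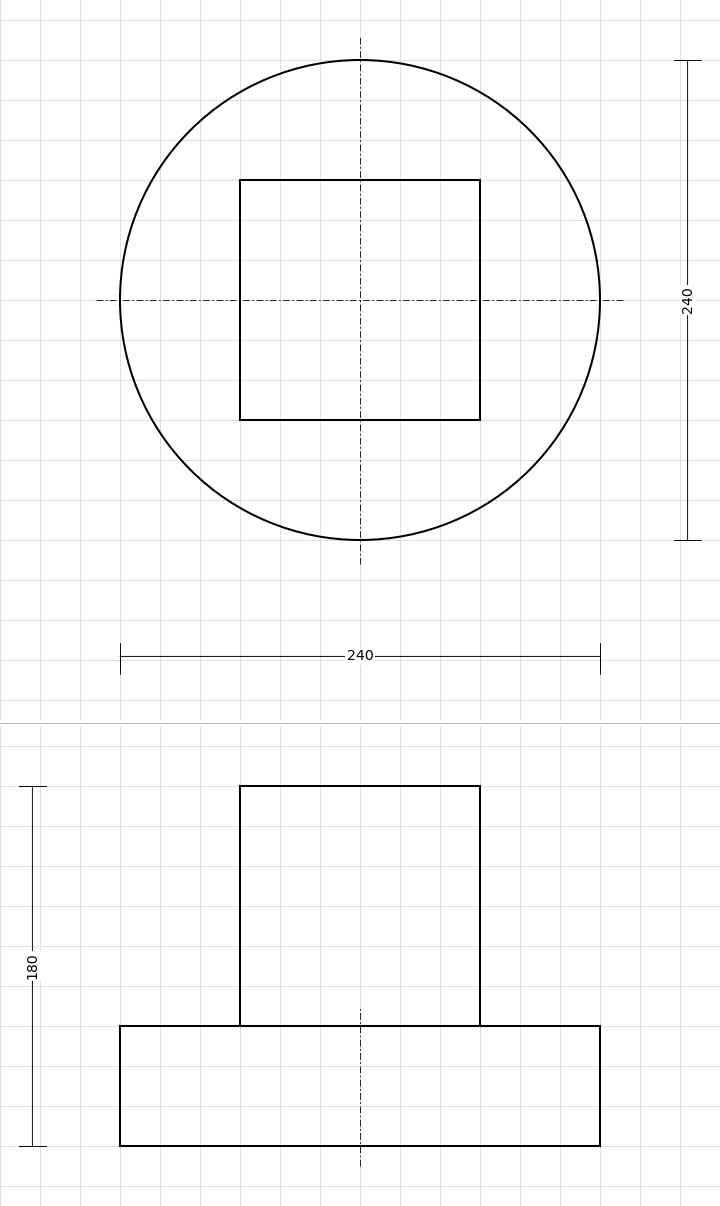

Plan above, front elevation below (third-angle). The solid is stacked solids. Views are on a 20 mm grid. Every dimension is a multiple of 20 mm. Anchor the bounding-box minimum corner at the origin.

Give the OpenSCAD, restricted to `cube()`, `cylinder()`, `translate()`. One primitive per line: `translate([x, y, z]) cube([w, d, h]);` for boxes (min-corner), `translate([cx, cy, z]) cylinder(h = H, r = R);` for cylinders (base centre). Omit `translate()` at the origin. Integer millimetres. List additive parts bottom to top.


translate([120, 120, 0]) cylinder(h = 60, r = 120);
translate([60, 60, 60]) cube([120, 120, 120]);
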